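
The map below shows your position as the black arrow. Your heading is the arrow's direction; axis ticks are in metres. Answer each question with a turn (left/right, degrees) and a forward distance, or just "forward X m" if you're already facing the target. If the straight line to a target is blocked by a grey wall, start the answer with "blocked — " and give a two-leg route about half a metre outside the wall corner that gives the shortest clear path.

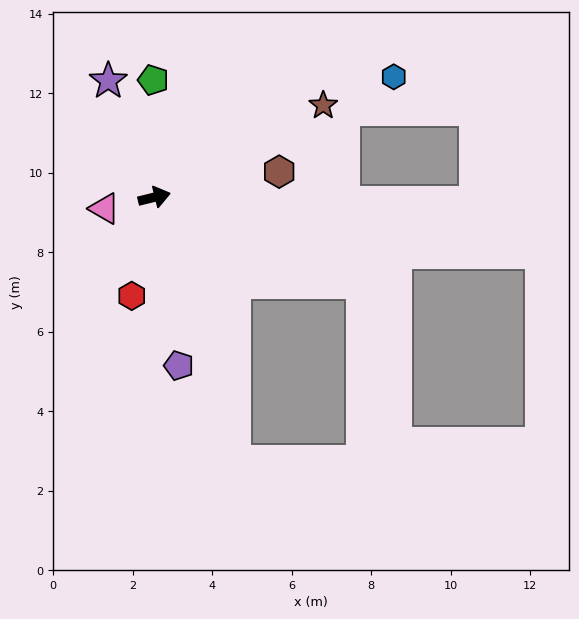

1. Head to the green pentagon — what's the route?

turn left 77°, forward 2.9 m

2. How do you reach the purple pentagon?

turn right 96°, forward 4.3 m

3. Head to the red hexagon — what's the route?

turn right 117°, forward 2.5 m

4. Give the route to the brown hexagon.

turn right 2°, forward 3.2 m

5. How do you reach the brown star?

turn left 15°, forward 4.8 m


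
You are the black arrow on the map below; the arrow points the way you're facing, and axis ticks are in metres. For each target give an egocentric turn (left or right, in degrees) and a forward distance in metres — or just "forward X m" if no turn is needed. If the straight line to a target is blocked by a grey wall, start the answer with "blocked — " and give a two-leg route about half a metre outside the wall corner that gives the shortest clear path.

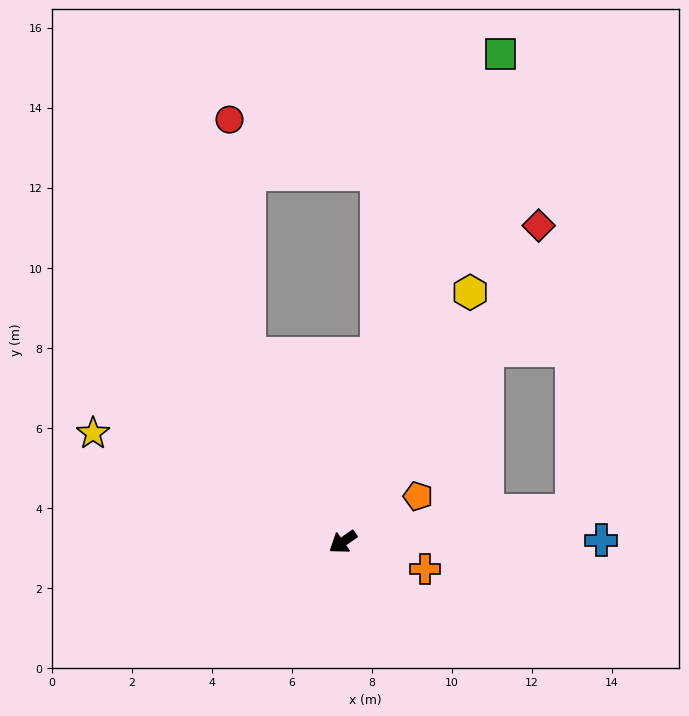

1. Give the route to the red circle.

blocked — turn right 98°, forward 5.2 m, then turn right 22°, forward 5.9 m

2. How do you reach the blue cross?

turn left 145°, forward 6.5 m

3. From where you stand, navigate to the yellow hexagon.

turn right 152°, forward 7.0 m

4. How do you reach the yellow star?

turn right 58°, forward 6.8 m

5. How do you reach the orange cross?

turn left 127°, forward 2.2 m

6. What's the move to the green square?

turn right 143°, forward 12.8 m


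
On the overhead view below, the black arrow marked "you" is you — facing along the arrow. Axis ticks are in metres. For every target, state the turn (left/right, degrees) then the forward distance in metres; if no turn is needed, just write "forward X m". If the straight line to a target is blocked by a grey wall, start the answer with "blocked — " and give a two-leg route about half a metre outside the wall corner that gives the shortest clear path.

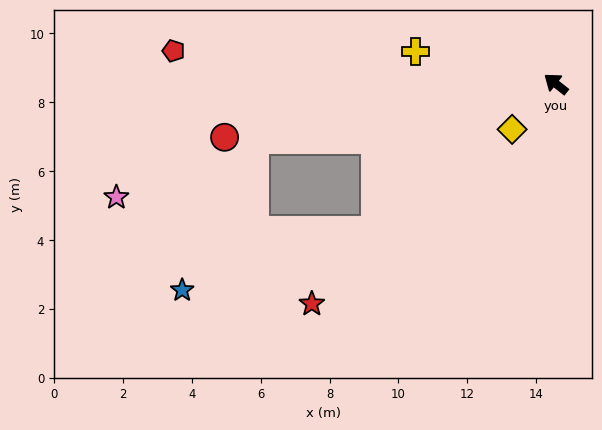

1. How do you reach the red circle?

turn left 47°, forward 9.8 m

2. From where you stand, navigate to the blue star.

blocked — turn left 49°, forward 8.9 m, then turn left 53°, forward 4.8 m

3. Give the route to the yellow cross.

turn left 25°, forward 4.2 m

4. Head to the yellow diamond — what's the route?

turn left 84°, forward 1.8 m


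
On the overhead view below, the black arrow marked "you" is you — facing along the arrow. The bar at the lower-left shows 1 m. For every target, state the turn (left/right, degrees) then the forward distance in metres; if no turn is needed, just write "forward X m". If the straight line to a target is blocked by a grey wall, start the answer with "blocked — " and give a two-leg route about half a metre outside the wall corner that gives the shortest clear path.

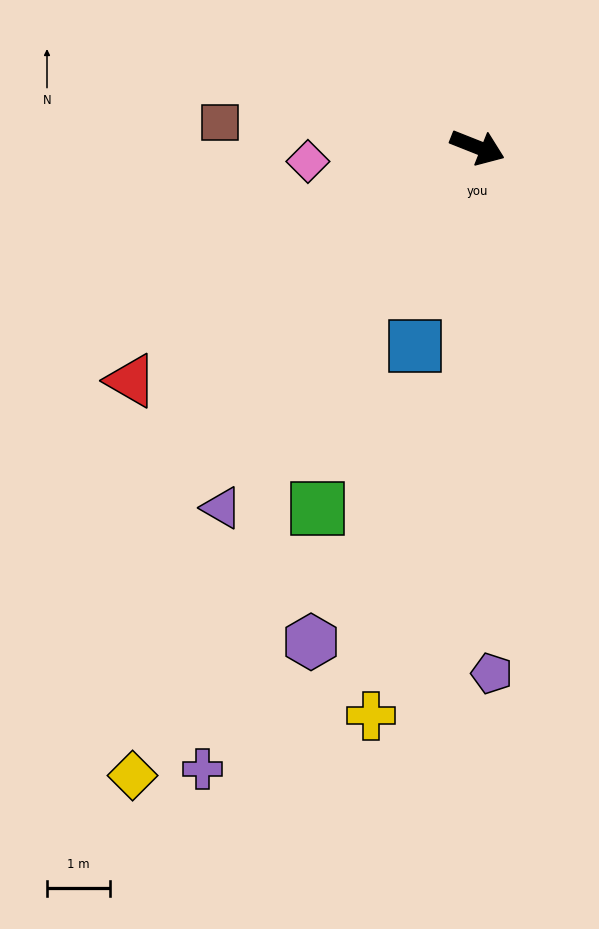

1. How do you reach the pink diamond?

turn right 154°, forward 2.7 m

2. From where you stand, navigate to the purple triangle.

turn right 104°, forward 7.0 m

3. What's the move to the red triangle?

turn right 124°, forward 6.7 m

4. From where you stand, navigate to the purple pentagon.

turn right 67°, forward 8.4 m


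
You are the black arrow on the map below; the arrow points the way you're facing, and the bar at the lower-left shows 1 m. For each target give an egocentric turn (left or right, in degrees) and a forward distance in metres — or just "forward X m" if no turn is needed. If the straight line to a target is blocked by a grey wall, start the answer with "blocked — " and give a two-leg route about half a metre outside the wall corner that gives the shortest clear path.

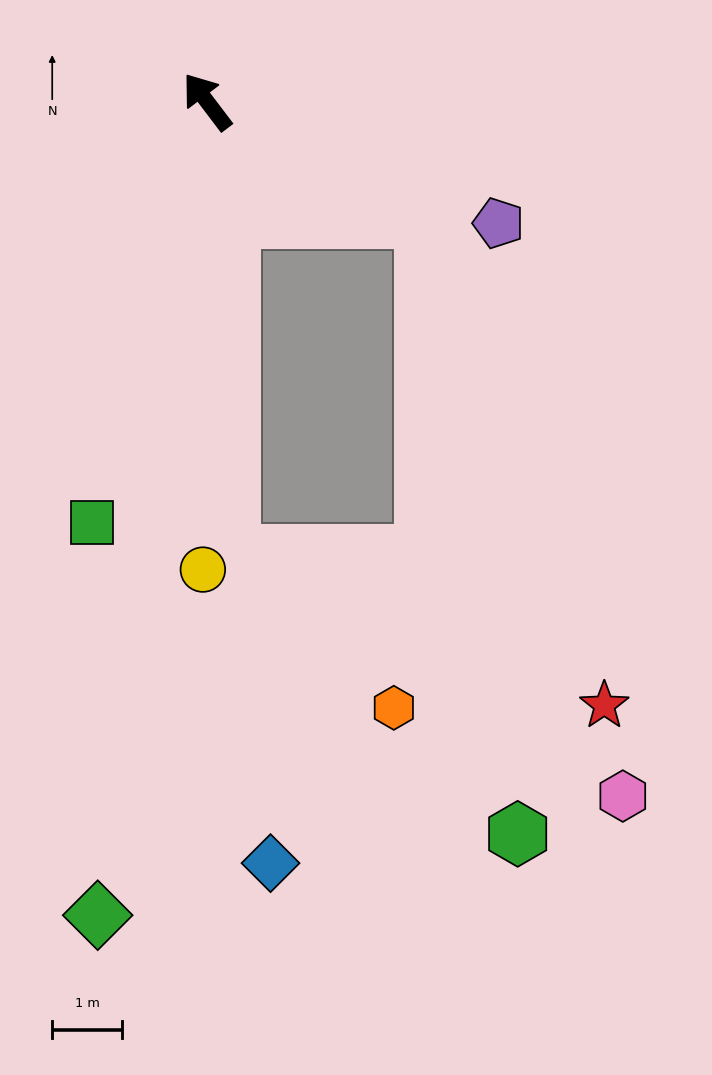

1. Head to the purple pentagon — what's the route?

turn right 150°, forward 4.5 m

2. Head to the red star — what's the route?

blocked — turn right 156°, forward 3.5 m, then turn right 41°, forward 7.4 m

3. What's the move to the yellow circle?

turn left 142°, forward 6.7 m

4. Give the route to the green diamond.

turn left 135°, forward 11.7 m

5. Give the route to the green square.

turn left 128°, forward 6.2 m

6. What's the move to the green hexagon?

blocked — turn right 156°, forward 3.5 m, then turn right 53°, forward 8.9 m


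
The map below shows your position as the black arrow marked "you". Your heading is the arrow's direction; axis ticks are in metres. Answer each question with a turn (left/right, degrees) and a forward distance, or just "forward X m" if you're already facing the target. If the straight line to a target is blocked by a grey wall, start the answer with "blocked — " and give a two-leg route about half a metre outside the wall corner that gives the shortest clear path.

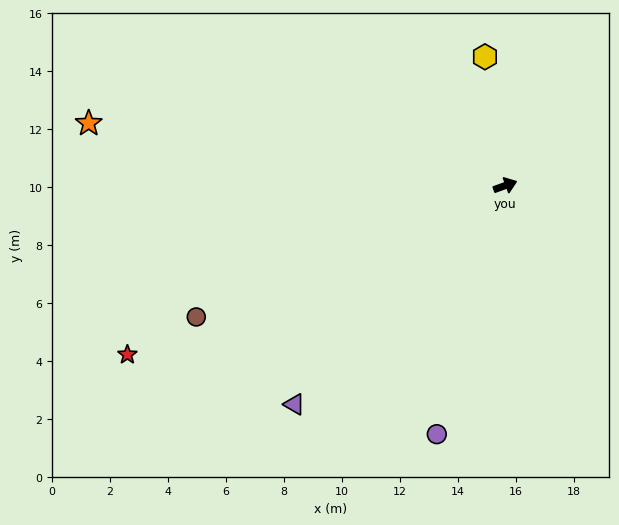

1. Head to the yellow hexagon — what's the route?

turn left 79°, forward 4.5 m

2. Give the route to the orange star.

turn left 152°, forward 14.5 m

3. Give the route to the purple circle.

turn right 125°, forward 8.9 m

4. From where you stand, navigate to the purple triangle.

turn right 154°, forward 10.5 m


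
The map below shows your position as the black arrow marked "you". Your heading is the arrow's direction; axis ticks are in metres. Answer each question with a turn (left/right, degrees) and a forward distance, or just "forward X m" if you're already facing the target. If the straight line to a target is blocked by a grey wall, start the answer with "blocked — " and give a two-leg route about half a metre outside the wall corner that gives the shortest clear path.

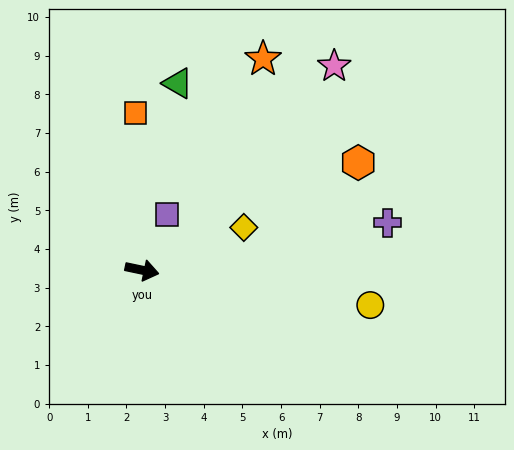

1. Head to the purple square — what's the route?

turn left 78°, forward 1.6 m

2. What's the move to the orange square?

turn left 104°, forward 4.1 m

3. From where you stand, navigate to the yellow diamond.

turn left 35°, forward 2.9 m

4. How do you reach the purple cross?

turn left 23°, forward 6.5 m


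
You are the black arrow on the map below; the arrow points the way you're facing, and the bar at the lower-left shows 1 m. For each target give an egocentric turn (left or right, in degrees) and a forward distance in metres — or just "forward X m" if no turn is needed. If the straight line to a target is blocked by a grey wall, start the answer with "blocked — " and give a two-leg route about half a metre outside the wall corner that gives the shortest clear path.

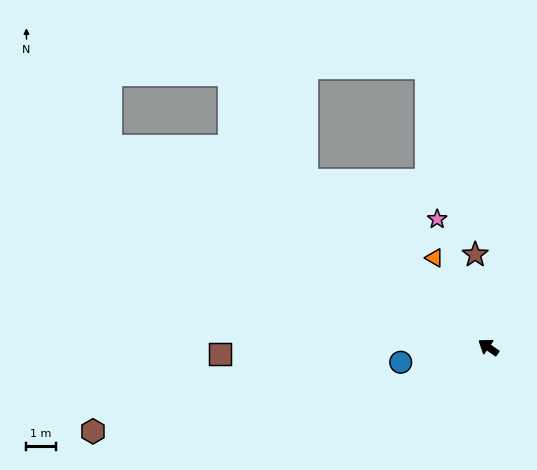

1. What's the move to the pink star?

turn right 33°, forward 4.7 m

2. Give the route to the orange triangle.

turn right 24°, forward 3.6 m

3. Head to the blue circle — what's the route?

turn left 45°, forward 3.0 m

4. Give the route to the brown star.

turn right 47°, forward 3.2 m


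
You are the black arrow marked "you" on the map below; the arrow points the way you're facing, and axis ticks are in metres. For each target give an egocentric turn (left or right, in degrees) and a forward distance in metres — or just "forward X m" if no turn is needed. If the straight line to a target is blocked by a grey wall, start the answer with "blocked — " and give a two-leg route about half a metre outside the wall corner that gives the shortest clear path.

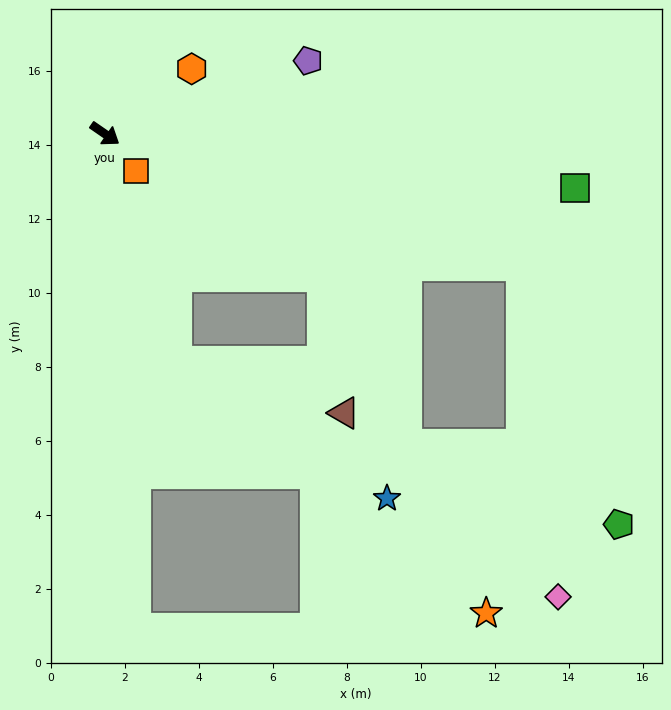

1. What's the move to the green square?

turn left 28°, forward 12.8 m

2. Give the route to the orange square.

turn right 16°, forward 1.3 m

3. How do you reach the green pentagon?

blocked — turn left 17°, forward 11.8 m, then turn right 52°, forward 7.5 m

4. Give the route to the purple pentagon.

turn left 54°, forward 5.8 m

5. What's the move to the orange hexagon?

turn left 72°, forward 2.9 m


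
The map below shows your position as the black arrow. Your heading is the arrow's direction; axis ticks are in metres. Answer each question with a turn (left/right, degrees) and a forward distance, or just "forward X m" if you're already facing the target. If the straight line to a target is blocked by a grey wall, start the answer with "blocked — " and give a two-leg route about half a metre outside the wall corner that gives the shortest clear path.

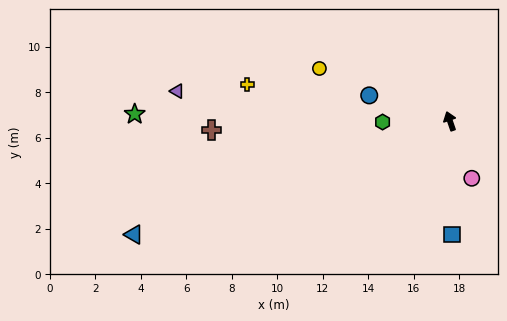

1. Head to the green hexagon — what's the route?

turn left 72°, forward 3.0 m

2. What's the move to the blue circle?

turn left 53°, forward 3.7 m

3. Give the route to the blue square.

turn left 162°, forward 5.0 m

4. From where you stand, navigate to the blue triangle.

turn left 91°, forward 14.8 m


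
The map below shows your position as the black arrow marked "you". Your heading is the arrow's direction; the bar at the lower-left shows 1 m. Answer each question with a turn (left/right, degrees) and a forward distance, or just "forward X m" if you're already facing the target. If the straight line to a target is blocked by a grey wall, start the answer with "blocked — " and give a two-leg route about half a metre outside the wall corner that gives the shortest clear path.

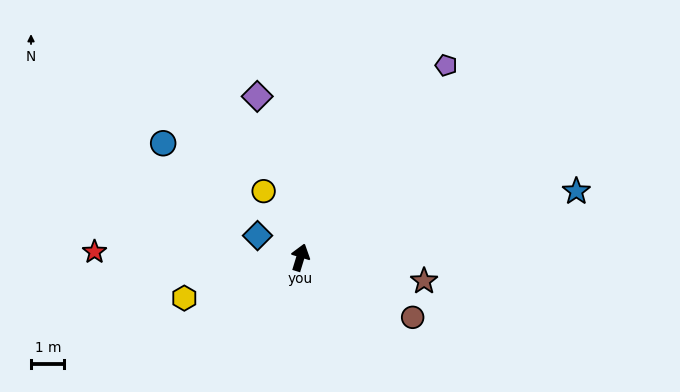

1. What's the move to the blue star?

turn right 60°, forward 8.5 m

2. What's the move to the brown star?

turn right 84°, forward 3.8 m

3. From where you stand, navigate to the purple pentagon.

turn right 20°, forward 7.2 m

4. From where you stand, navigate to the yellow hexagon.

turn left 126°, forward 3.7 m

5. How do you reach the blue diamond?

turn left 80°, forward 1.4 m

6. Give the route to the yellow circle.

turn left 46°, forward 2.3 m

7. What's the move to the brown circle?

turn right 101°, forward 3.8 m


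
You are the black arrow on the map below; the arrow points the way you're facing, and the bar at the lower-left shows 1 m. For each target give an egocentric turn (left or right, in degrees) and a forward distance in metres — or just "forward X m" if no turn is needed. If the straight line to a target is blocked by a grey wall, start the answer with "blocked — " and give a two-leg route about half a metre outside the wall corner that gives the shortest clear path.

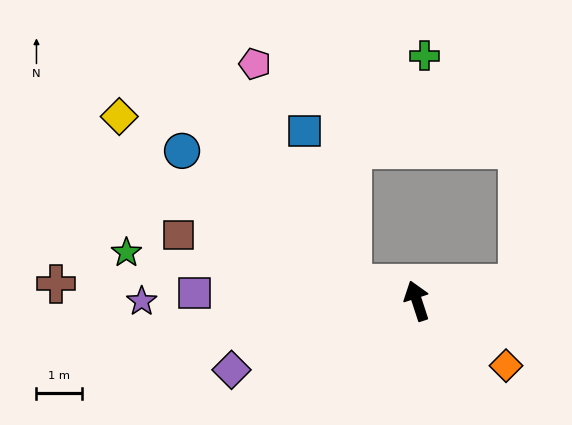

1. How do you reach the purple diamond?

turn left 92°, forward 4.3 m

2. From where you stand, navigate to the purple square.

turn left 70°, forward 4.9 m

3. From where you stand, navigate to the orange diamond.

turn right 144°, forward 2.4 m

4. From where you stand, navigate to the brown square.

turn left 56°, forward 5.4 m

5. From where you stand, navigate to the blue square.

blocked — turn left 57°, forward 1.5 m, then turn right 58°, forward 3.5 m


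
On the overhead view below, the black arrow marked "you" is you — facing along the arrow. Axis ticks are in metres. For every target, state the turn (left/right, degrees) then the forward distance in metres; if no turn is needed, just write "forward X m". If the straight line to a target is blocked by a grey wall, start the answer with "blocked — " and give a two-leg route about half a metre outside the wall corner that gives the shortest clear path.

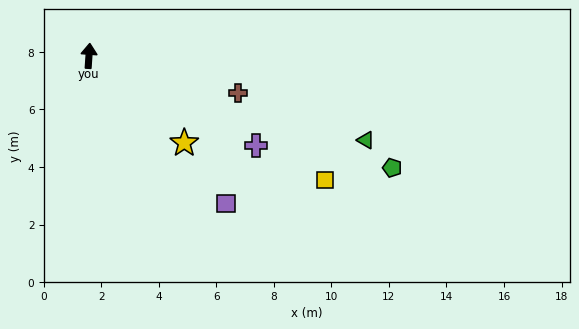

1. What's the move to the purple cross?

turn right 114°, forward 6.6 m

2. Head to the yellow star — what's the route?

turn right 128°, forward 4.5 m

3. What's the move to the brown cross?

turn right 100°, forward 5.3 m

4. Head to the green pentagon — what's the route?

turn right 106°, forward 11.2 m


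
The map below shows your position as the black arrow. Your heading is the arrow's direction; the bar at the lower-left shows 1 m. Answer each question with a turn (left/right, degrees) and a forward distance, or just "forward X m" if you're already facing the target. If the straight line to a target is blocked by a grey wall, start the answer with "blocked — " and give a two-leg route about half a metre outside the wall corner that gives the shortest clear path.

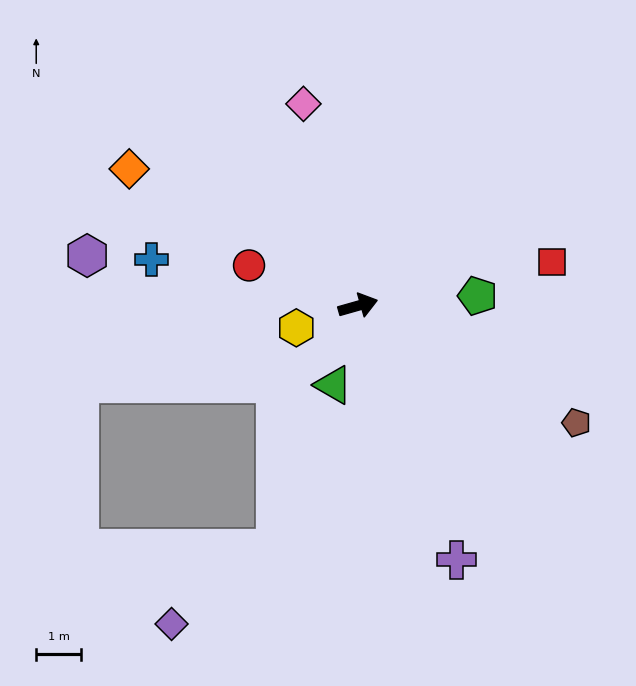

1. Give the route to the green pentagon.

turn right 11°, forward 2.7 m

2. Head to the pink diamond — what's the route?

turn left 89°, forward 4.6 m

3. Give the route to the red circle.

turn left 144°, forward 2.6 m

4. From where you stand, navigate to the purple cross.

turn right 85°, forward 6.0 m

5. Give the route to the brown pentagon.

turn right 44°, forward 5.5 m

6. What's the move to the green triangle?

turn right 123°, forward 1.8 m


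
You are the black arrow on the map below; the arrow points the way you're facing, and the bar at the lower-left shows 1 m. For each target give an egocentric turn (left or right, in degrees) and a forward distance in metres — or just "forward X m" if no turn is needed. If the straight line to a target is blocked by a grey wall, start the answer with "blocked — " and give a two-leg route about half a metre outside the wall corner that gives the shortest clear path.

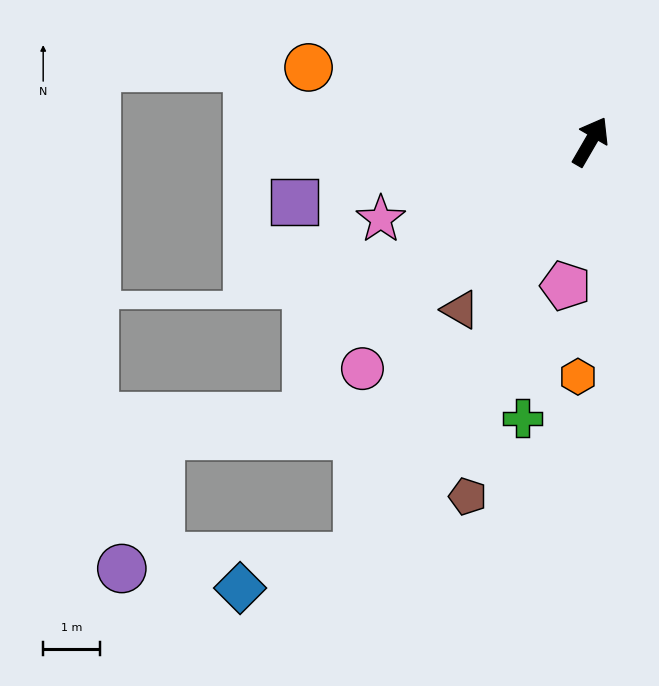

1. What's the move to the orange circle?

turn left 105°, forward 5.1 m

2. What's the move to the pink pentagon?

turn right 160°, forward 2.6 m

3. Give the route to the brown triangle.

turn left 172°, forward 3.7 m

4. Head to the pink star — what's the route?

turn left 140°, forward 3.9 m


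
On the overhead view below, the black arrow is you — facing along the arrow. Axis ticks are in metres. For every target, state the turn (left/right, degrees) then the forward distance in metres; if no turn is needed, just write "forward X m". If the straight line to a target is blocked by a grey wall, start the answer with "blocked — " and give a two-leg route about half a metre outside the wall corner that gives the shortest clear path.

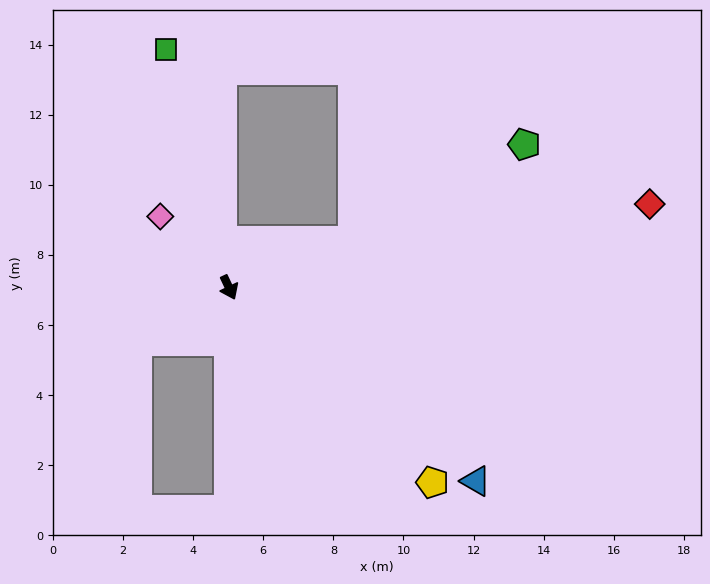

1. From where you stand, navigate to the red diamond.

turn left 76°, forward 12.2 m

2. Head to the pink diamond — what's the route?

turn right 161°, forward 2.8 m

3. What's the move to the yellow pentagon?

turn left 21°, forward 8.0 m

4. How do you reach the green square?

turn left 170°, forward 7.0 m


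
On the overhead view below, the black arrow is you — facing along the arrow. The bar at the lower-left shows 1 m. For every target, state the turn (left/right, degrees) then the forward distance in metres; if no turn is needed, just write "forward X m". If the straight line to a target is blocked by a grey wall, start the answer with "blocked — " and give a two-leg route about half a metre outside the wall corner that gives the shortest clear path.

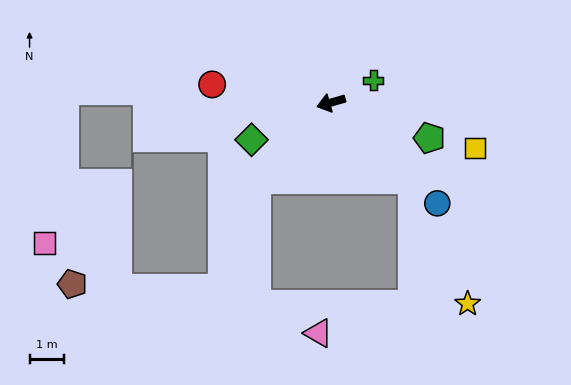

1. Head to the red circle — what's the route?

turn right 25°, forward 3.5 m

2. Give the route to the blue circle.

turn left 120°, forward 4.3 m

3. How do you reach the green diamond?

turn left 9°, forward 2.6 m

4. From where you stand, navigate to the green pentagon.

turn left 144°, forward 3.1 m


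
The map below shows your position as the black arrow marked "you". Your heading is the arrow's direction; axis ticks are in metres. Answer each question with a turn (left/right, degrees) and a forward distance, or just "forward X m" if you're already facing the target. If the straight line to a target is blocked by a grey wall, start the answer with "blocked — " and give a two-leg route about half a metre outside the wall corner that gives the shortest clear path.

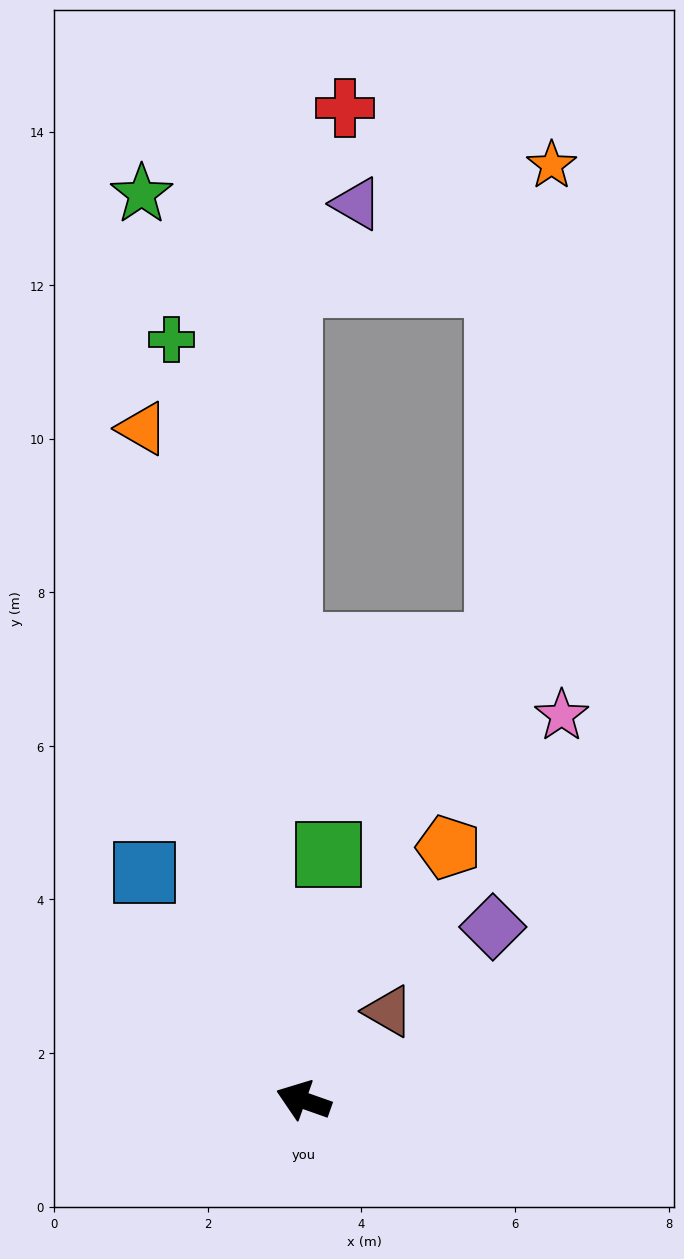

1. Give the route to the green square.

turn right 76°, forward 3.2 m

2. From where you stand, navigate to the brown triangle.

turn right 114°, forward 1.6 m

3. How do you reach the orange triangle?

turn right 57°, forward 9.0 m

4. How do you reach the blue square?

turn right 36°, forward 3.6 m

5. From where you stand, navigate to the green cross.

turn right 61°, forward 10.1 m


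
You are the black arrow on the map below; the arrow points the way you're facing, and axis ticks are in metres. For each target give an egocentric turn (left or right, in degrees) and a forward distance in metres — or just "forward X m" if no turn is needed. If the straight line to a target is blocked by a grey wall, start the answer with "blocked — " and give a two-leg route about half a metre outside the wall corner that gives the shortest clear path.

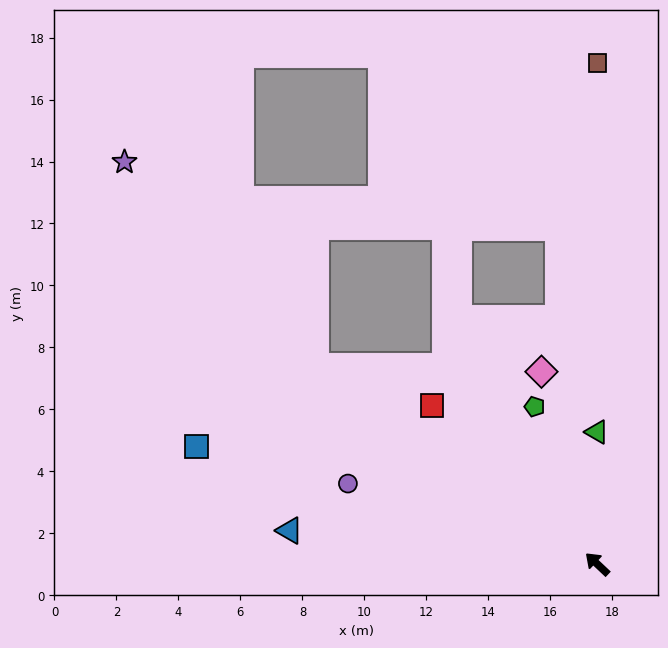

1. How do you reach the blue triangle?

turn left 37°, forward 10.0 m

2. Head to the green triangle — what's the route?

turn right 47°, forward 4.3 m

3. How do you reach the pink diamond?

turn right 31°, forward 6.5 m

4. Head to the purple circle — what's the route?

turn left 25°, forward 8.5 m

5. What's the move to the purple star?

blocked — turn left 8°, forward 11.1 m, then turn right 12°, forward 9.0 m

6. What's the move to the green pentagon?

turn right 25°, forward 5.5 m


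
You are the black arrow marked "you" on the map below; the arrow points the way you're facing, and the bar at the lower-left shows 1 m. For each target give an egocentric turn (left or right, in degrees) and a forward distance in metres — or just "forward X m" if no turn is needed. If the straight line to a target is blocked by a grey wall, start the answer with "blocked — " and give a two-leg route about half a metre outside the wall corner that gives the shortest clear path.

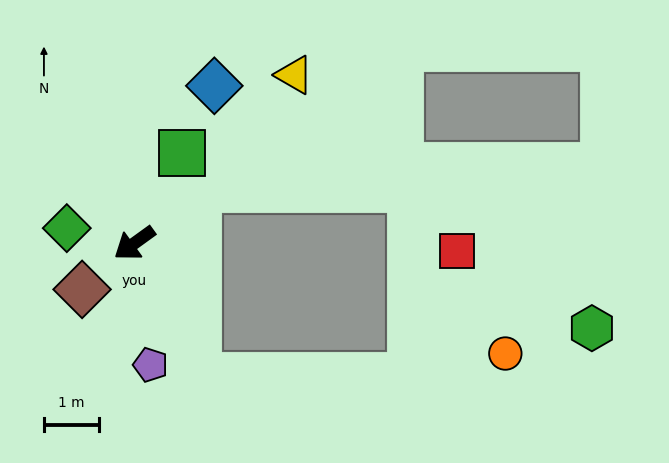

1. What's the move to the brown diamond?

turn left 6°, forward 1.3 m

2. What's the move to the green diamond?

turn right 48°, forward 1.3 m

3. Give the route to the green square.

turn right 154°, forward 1.9 m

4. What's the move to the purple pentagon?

turn left 62°, forward 2.2 m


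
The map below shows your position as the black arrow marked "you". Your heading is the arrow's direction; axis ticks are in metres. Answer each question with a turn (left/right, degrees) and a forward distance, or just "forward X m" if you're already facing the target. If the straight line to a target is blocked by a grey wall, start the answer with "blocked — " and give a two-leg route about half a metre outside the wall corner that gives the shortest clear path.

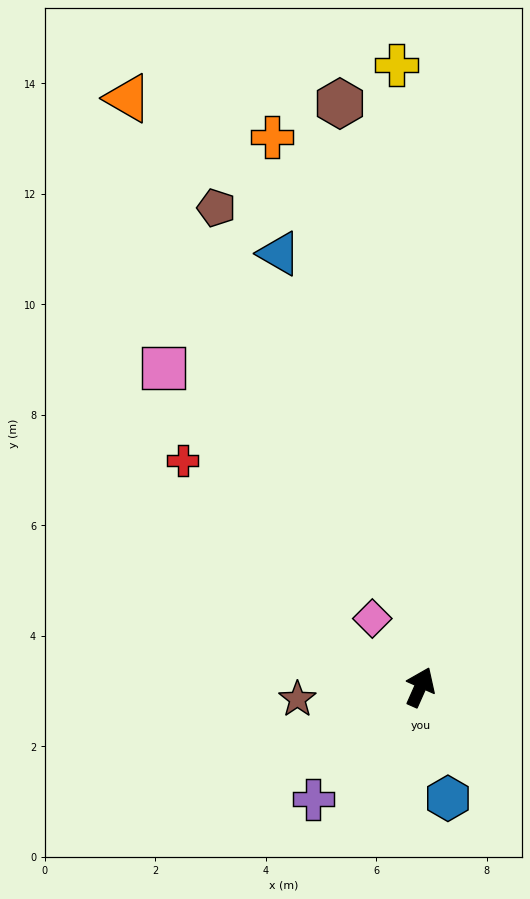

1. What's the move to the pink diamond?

turn left 59°, forward 1.5 m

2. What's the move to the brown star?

turn left 120°, forward 2.2 m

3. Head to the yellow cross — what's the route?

turn left 26°, forward 11.3 m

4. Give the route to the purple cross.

turn left 160°, forward 2.8 m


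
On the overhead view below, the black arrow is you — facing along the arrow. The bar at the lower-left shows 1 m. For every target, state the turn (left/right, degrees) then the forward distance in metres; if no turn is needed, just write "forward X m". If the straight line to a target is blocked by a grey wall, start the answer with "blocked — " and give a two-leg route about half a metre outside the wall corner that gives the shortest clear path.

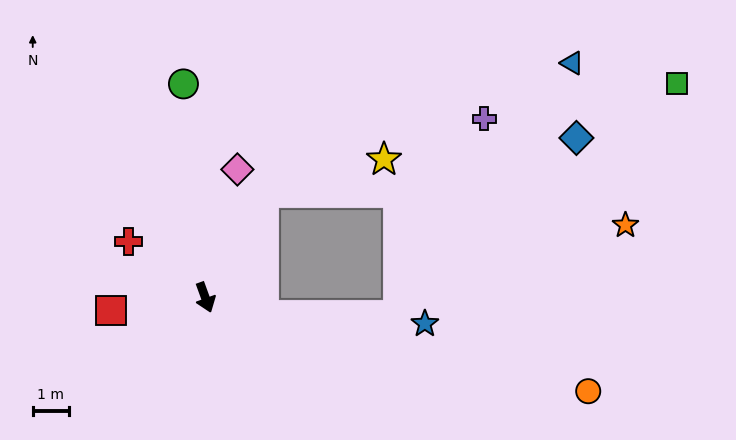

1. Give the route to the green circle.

turn left 166°, forward 6.0 m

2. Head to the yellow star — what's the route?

blocked — turn left 131°, forward 3.3 m, then turn right 45°, forward 3.5 m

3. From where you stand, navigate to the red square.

turn right 102°, forward 2.6 m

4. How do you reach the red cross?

turn right 146°, forward 2.6 m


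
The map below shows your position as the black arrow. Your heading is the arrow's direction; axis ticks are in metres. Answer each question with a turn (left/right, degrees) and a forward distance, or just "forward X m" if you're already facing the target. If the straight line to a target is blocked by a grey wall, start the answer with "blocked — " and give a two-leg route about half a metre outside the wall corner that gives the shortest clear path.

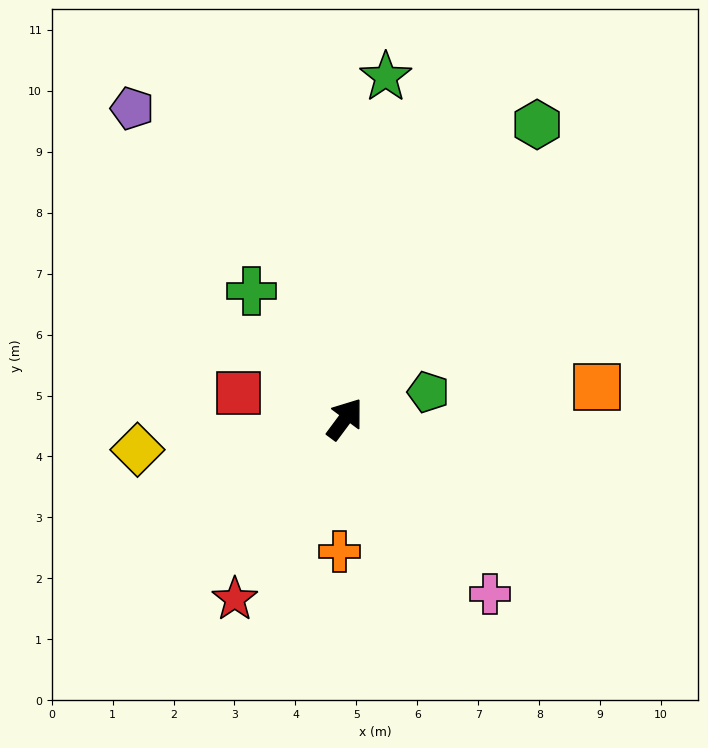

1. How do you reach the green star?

turn left 30°, forward 5.7 m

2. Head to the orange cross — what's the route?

turn right 146°, forward 2.2 m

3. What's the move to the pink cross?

turn right 104°, forward 3.7 m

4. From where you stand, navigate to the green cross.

turn left 73°, forward 2.6 m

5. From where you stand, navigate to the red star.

turn right 175°, forward 3.5 m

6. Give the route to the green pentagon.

turn right 36°, forward 1.4 m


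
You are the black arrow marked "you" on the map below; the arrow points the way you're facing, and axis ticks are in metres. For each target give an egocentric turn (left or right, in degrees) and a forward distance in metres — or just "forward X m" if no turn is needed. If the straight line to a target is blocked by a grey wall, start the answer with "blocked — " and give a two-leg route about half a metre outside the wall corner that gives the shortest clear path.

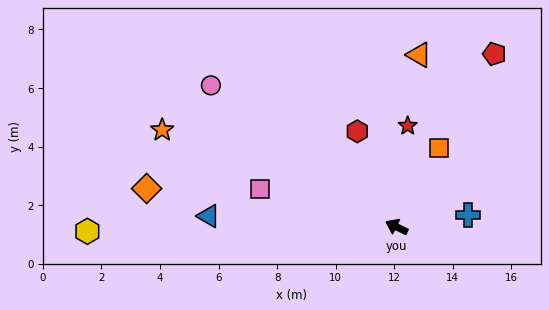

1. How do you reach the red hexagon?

turn right 42°, forward 3.5 m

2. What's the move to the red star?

turn right 70°, forward 3.5 m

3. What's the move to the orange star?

turn left 3°, forward 8.7 m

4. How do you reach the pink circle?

turn right 11°, forward 8.0 m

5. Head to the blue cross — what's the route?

turn right 145°, forward 2.5 m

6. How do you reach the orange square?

turn right 93°, forward 3.1 m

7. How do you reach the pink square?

turn left 11°, forward 4.8 m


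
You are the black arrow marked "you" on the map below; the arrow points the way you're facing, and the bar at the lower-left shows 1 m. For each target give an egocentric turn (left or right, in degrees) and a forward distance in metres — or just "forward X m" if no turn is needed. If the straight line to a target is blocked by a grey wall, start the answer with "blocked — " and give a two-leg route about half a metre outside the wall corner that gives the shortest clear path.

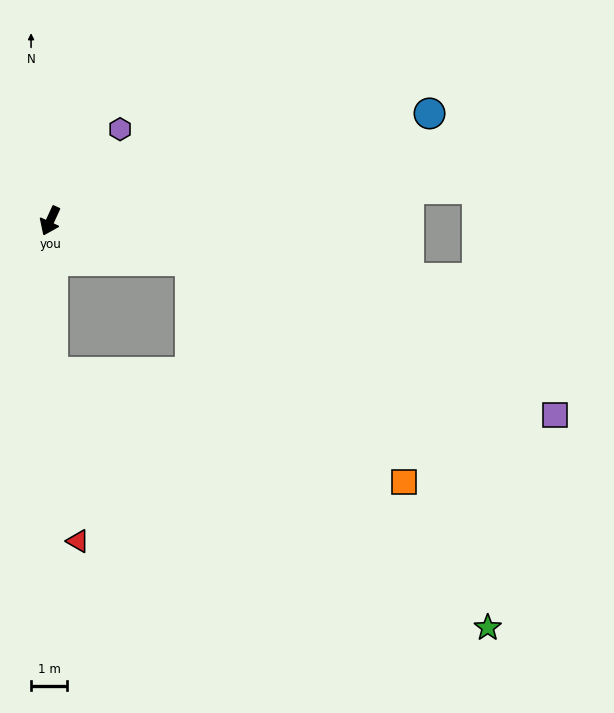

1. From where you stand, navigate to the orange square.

blocked — turn left 99°, forward 4.1 m, then turn right 30°, forward 8.6 m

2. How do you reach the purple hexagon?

turn left 167°, forward 3.2 m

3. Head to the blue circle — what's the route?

turn left 130°, forward 11.0 m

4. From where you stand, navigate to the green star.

blocked — turn left 99°, forward 4.1 m, then turn right 35°, forward 13.2 m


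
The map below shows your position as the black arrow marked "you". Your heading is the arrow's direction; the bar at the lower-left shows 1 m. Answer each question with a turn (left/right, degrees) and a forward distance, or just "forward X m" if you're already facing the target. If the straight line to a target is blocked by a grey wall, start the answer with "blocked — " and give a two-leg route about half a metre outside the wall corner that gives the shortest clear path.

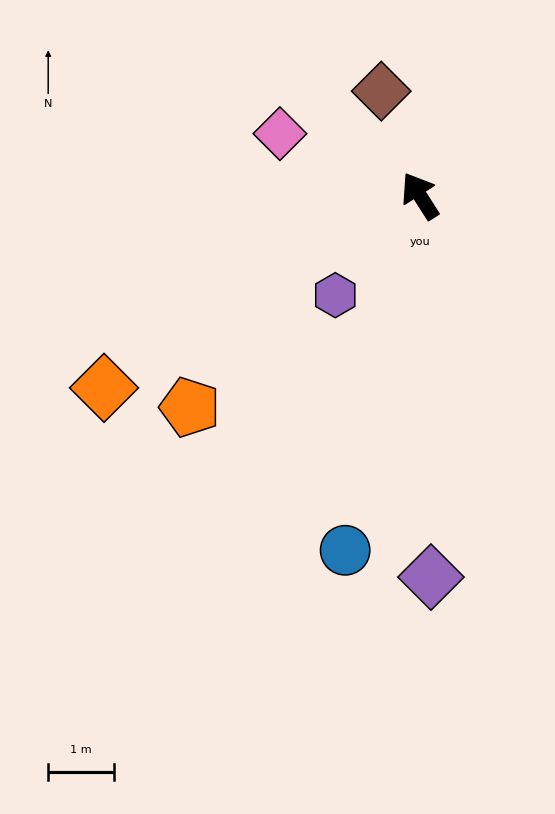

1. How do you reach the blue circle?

turn left 136°, forward 5.5 m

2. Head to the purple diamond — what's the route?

turn left 149°, forward 5.8 m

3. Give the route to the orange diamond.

turn left 89°, forward 5.7 m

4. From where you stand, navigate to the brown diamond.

turn right 12°, forward 1.7 m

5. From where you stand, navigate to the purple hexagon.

turn left 107°, forward 2.0 m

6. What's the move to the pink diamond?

turn left 34°, forward 2.3 m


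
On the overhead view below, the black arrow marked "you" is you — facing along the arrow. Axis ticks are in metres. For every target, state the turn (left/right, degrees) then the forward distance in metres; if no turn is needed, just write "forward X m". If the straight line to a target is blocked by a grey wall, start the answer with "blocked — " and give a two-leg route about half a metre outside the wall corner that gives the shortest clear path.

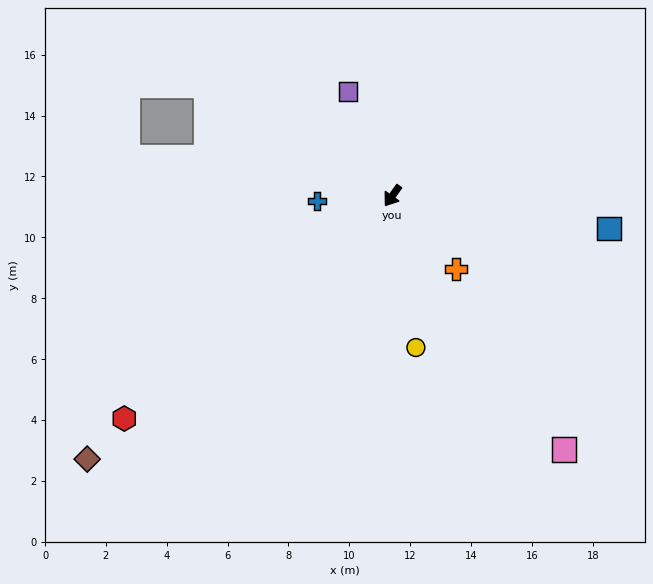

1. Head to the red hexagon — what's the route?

turn right 15°, forward 11.5 m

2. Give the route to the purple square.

turn right 121°, forward 3.7 m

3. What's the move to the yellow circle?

turn left 44°, forward 5.0 m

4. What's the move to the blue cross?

turn right 51°, forward 2.5 m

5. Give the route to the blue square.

turn left 117°, forward 7.2 m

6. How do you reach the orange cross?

turn left 77°, forward 3.2 m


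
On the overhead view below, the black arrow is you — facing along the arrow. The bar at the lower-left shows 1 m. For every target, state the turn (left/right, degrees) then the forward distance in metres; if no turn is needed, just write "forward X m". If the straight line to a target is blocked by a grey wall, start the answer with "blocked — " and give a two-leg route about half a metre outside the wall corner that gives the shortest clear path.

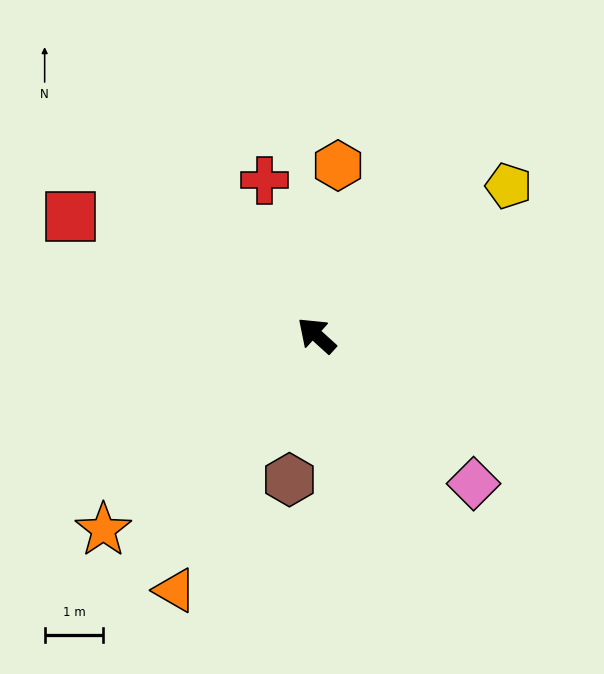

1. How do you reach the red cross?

turn right 29°, forward 2.8 m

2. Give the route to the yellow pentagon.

turn right 100°, forward 4.1 m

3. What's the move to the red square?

turn left 16°, forward 4.7 m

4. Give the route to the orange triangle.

turn left 103°, forward 5.0 m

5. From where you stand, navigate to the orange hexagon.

turn right 55°, forward 2.9 m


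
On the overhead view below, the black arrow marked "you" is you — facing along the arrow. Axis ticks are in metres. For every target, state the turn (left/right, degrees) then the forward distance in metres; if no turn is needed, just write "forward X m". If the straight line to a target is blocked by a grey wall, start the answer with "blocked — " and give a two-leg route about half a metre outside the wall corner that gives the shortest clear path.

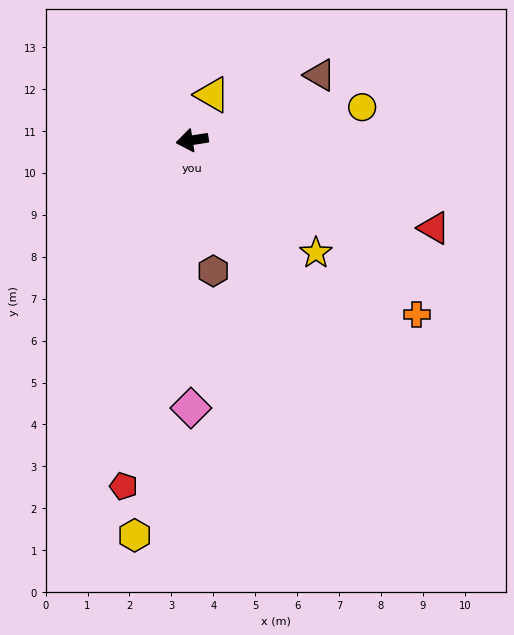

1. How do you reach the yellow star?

turn left 129°, forward 4.0 m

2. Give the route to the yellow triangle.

turn right 123°, forward 1.2 m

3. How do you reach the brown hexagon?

turn left 90°, forward 3.2 m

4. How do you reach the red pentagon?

turn left 70°, forward 8.4 m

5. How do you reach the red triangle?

turn left 151°, forward 6.1 m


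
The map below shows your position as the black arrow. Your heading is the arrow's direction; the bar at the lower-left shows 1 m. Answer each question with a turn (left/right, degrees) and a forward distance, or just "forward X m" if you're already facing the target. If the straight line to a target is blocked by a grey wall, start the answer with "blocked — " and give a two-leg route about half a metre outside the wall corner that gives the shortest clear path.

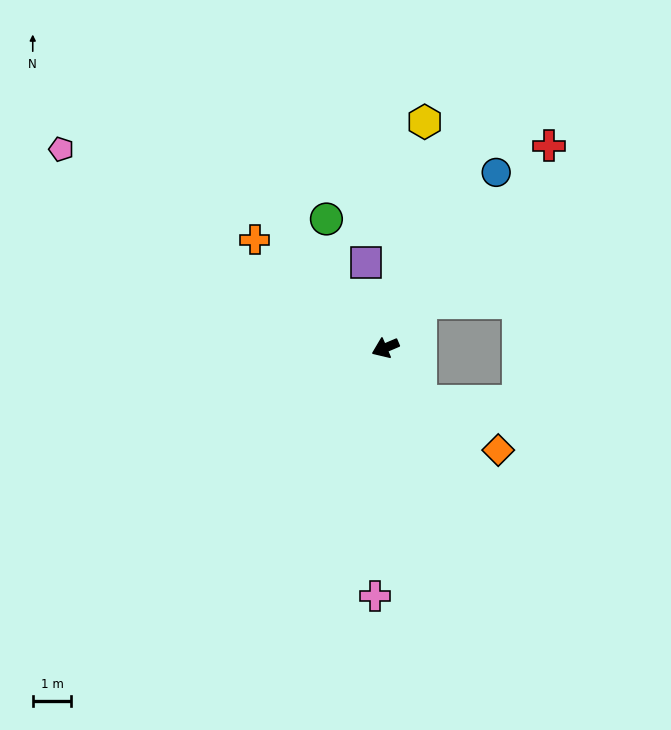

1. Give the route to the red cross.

turn right 152°, forward 6.7 m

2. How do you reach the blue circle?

turn right 145°, forward 5.4 m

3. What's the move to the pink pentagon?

turn right 55°, forward 9.8 m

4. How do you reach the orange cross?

turn right 63°, forward 4.4 m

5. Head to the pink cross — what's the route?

turn left 65°, forward 6.4 m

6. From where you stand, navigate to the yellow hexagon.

turn right 123°, forward 5.9 m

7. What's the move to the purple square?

turn right 100°, forward 2.3 m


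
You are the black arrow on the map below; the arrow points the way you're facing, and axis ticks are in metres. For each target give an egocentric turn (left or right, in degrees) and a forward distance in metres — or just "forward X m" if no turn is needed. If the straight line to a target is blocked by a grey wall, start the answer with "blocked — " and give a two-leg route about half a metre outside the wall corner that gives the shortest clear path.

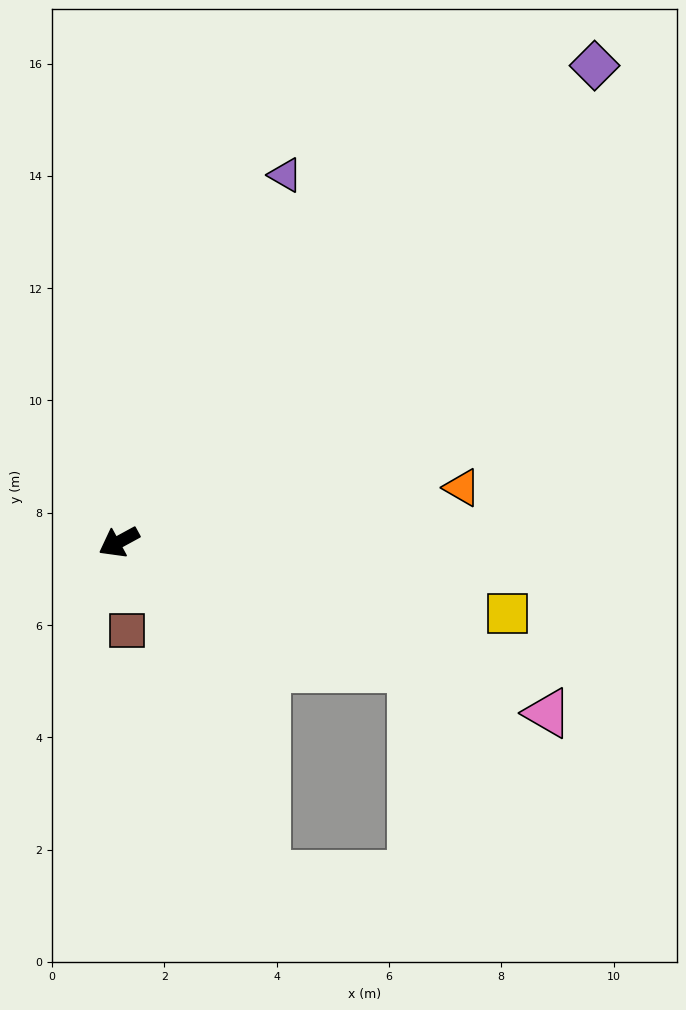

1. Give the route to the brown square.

turn left 67°, forward 1.6 m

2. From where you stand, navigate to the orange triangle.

turn left 160°, forward 6.2 m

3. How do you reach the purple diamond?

turn right 164°, forward 12.0 m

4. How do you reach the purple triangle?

turn right 143°, forward 7.2 m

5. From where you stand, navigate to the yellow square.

turn left 141°, forward 7.0 m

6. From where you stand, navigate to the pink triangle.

turn left 130°, forward 8.2 m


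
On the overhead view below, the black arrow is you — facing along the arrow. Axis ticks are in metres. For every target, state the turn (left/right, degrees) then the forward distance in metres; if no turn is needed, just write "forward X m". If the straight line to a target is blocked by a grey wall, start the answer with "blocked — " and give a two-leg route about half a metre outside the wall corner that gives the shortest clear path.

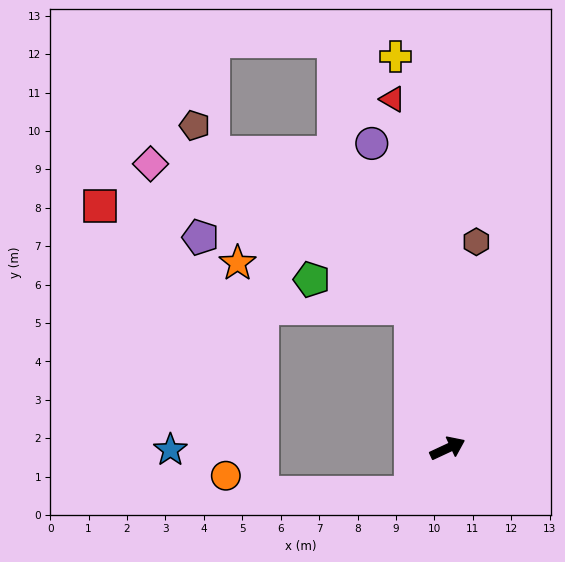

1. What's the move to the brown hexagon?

turn left 57°, forward 5.4 m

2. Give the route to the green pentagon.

blocked — turn left 80°, forward 3.8 m, then turn left 59°, forward 2.7 m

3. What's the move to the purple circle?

turn left 79°, forward 8.2 m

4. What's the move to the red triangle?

turn left 74°, forward 9.2 m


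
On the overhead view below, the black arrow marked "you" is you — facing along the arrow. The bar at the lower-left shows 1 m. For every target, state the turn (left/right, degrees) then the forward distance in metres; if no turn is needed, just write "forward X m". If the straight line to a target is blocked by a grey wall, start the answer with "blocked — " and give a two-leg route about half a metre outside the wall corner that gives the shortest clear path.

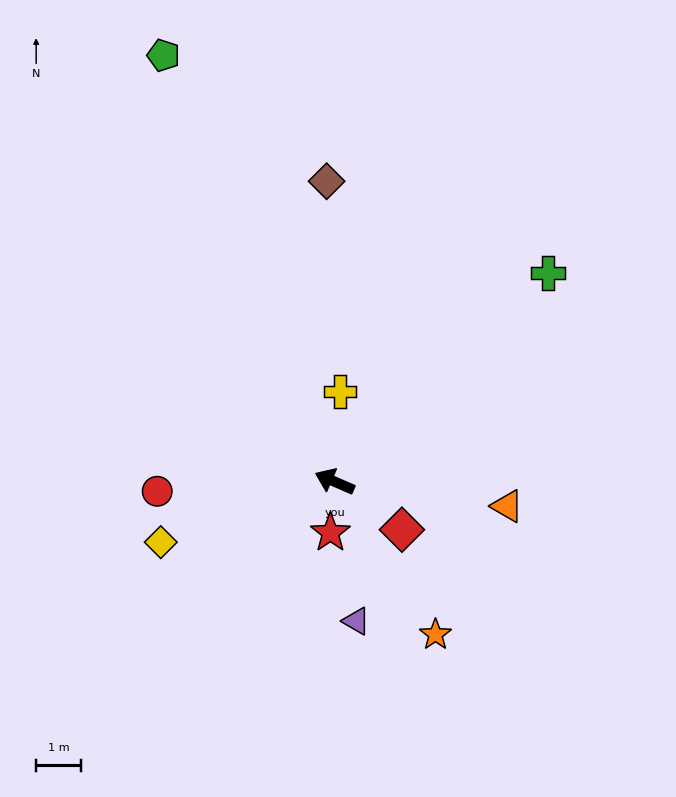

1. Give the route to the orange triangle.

turn right 165°, forward 3.8 m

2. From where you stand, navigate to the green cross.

turn right 112°, forward 6.6 m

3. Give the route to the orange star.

turn left 147°, forward 4.0 m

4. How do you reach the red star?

turn left 109°, forward 1.1 m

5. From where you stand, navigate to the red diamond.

turn left 168°, forward 1.8 m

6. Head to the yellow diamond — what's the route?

turn left 43°, forward 4.1 m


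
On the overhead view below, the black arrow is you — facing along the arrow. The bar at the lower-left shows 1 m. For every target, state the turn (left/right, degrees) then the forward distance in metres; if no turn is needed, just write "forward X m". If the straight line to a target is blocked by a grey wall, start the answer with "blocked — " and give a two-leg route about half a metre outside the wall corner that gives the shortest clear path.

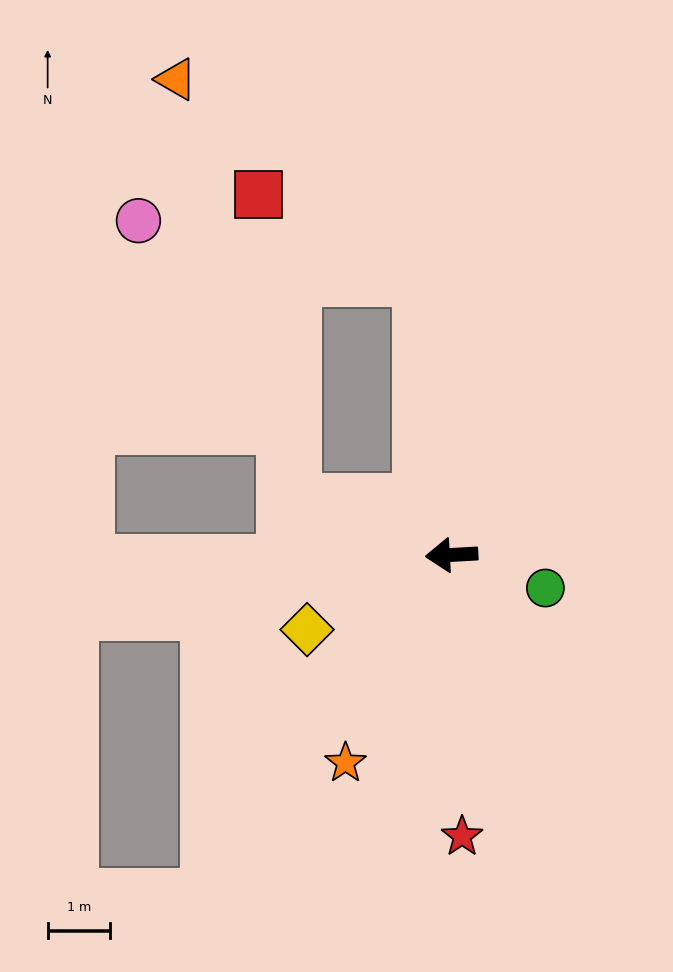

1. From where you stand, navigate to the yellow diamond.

turn left 24°, forward 2.6 m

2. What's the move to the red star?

turn left 89°, forward 4.5 m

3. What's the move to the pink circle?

blocked — turn right 86°, forward 4.4 m, then turn left 71°, forward 4.6 m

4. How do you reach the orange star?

turn left 60°, forward 3.7 m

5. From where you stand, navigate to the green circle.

turn left 157°, forward 1.6 m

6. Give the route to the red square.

blocked — turn right 86°, forward 4.4 m, then turn left 55°, forward 2.9 m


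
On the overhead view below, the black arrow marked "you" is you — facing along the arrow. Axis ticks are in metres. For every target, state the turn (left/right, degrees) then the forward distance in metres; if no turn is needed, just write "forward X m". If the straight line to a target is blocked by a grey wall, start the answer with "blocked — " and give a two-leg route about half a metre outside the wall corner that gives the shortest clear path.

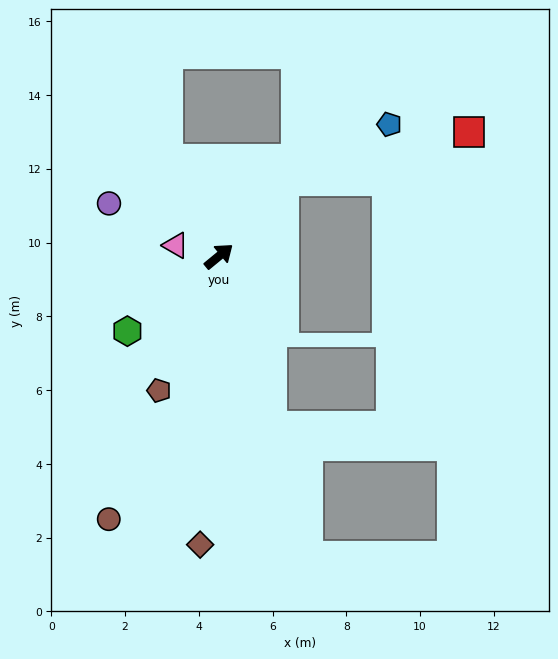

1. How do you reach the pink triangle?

turn left 127°, forward 1.2 m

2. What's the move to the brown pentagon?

turn right 153°, forward 4.0 m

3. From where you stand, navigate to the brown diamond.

turn right 133°, forward 7.8 m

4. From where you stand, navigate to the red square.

blocked — turn left 10°, forward 2.7 m, then turn right 35°, forward 5.2 m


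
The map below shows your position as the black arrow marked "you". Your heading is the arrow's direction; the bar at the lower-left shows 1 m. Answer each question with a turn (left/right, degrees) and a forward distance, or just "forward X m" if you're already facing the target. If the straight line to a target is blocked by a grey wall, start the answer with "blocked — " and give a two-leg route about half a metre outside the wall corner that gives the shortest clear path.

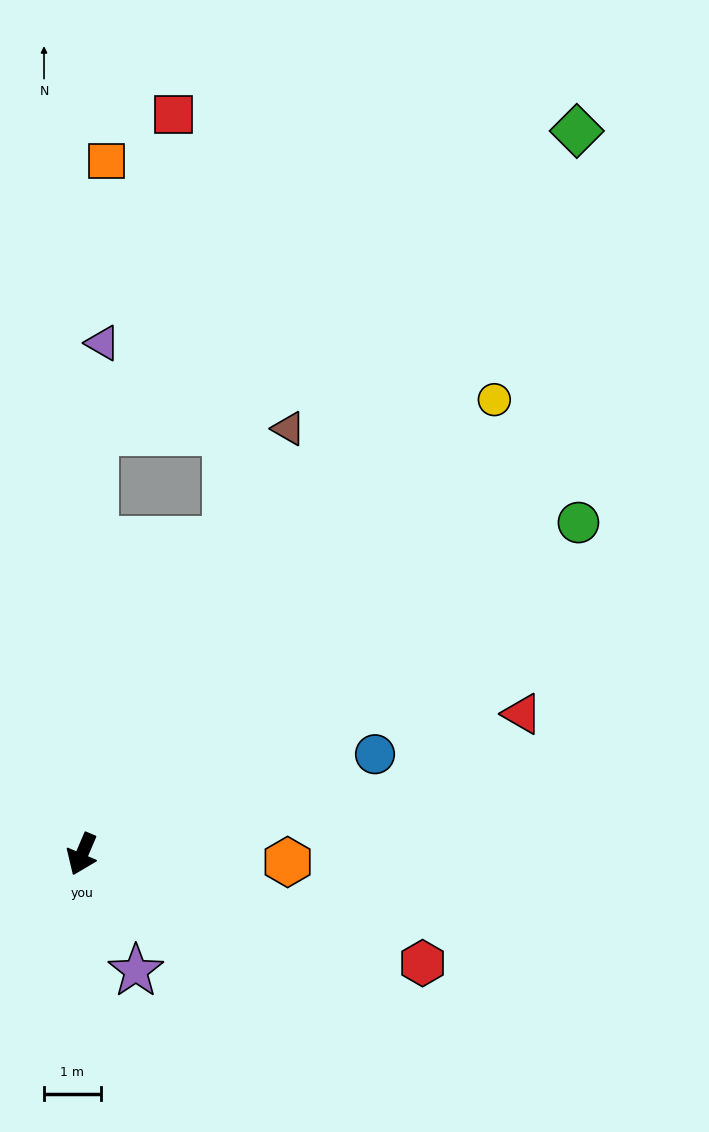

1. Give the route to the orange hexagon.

turn left 111°, forward 3.6 m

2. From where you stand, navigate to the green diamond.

turn left 169°, forward 15.5 m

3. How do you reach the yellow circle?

turn left 161°, forward 10.8 m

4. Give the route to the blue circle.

turn left 132°, forward 5.5 m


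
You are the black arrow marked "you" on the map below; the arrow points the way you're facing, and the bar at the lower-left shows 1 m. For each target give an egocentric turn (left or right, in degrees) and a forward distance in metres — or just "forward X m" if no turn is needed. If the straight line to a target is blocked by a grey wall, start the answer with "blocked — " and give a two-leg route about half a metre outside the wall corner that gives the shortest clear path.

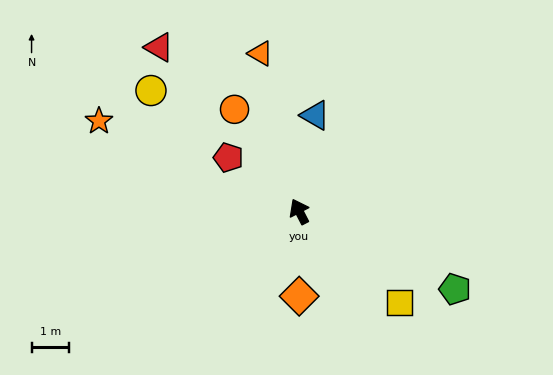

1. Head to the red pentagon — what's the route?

turn left 25°, forward 2.3 m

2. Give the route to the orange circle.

turn left 5°, forward 3.2 m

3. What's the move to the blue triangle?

turn right 37°, forward 2.6 m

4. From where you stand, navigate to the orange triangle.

turn right 14°, forward 4.3 m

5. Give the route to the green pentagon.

turn right 144°, forward 4.6 m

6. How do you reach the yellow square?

turn right 160°, forward 3.6 m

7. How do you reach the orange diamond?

turn left 153°, forward 2.2 m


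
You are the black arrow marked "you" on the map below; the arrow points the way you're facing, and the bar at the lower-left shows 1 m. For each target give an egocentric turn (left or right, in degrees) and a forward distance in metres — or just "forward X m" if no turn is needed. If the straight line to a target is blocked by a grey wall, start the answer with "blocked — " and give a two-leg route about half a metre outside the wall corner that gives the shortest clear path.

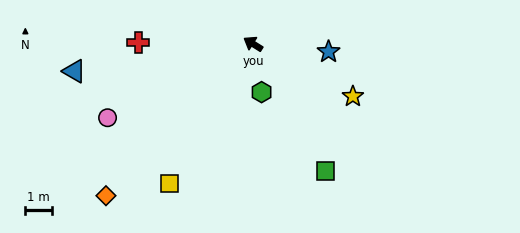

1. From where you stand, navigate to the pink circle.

turn left 59°, forward 6.1 m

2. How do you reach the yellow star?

turn right 176°, forward 4.2 m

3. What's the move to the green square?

turn left 152°, forward 5.5 m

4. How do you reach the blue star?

turn right 154°, forward 2.9 m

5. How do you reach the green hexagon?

turn left 132°, forward 1.8 m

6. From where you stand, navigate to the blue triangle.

turn left 41°, forward 6.8 m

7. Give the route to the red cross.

turn left 31°, forward 4.3 m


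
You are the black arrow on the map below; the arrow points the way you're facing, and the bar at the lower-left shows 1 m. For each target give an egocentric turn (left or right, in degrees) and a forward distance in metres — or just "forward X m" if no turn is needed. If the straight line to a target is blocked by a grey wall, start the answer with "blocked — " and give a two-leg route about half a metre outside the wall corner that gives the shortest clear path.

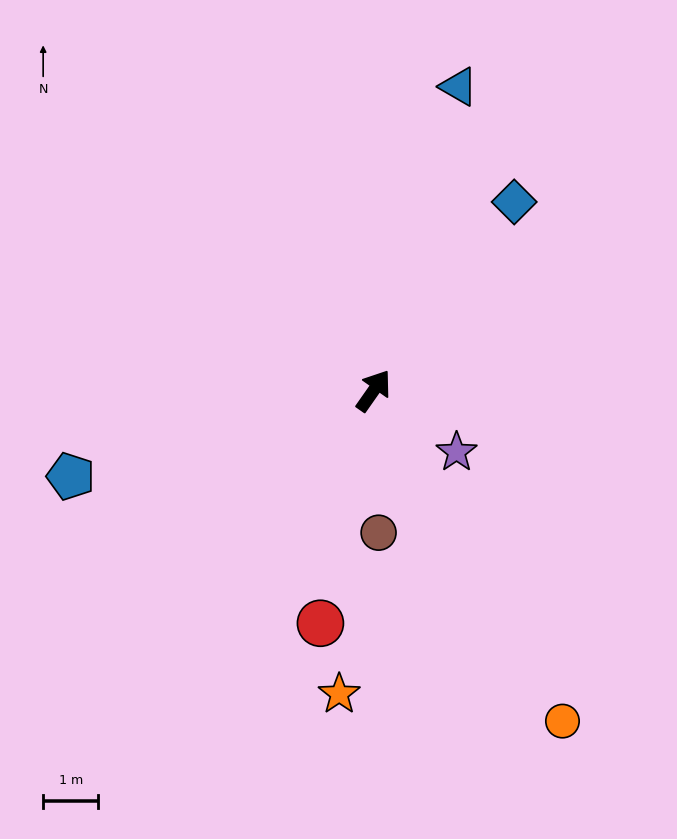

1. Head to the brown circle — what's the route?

turn right 143°, forward 2.6 m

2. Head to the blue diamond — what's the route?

forward 4.3 m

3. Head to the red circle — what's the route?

turn right 158°, forward 4.3 m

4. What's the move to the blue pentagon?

turn left 141°, forward 5.7 m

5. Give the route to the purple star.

turn right 92°, forward 1.9 m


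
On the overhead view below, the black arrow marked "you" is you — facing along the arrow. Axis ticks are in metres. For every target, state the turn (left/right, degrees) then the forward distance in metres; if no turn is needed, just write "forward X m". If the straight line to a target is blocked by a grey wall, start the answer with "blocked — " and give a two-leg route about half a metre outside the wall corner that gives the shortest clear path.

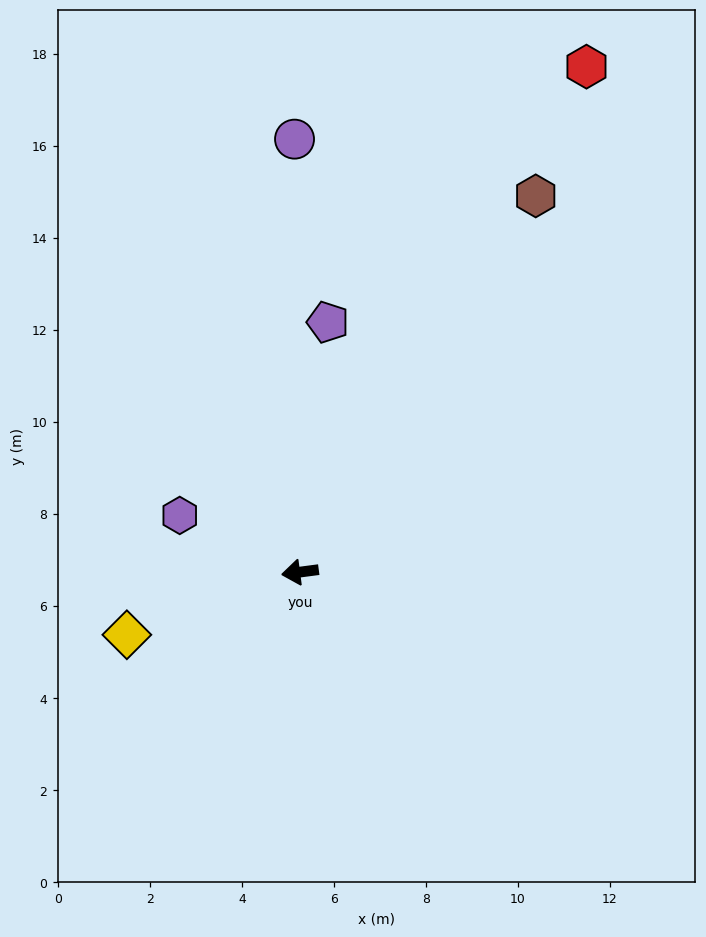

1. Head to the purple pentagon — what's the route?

turn right 104°, forward 5.5 m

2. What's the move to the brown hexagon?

turn right 130°, forward 9.6 m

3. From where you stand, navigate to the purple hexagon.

turn right 33°, forward 2.9 m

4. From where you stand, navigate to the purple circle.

turn right 97°, forward 9.4 m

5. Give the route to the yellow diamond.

turn left 12°, forward 4.0 m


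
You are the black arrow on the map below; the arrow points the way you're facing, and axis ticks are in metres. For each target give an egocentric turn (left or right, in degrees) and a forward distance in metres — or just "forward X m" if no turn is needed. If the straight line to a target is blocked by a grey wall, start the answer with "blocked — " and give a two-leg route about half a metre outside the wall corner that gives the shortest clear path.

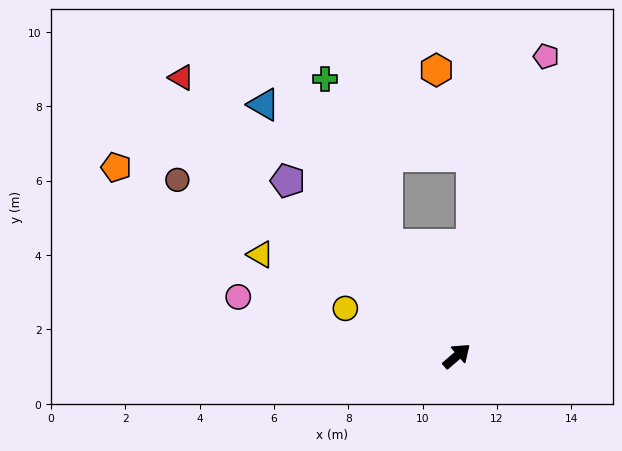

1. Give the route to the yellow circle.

turn left 116°, forward 3.3 m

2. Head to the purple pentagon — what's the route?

turn left 93°, forward 6.6 m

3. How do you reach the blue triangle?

turn left 87°, forward 8.5 m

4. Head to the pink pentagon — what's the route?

turn left 33°, forward 8.4 m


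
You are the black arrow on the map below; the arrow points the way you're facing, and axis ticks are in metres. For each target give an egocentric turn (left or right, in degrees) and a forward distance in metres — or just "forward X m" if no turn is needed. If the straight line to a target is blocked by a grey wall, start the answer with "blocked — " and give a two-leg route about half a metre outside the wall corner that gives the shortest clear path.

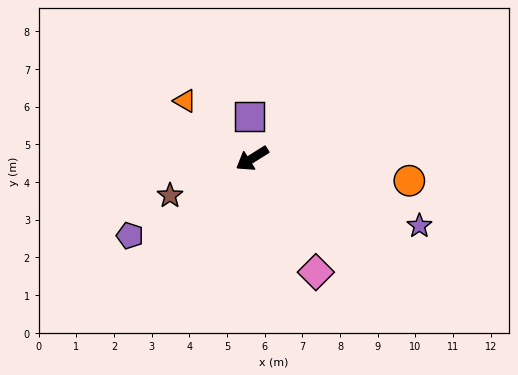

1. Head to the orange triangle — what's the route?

turn right 73°, forward 2.3 m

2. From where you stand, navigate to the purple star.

turn left 126°, forward 4.8 m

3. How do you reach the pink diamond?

turn left 87°, forward 3.5 m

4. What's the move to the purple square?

turn right 118°, forward 1.1 m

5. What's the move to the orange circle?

turn left 140°, forward 4.2 m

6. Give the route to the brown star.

turn right 8°, forward 2.4 m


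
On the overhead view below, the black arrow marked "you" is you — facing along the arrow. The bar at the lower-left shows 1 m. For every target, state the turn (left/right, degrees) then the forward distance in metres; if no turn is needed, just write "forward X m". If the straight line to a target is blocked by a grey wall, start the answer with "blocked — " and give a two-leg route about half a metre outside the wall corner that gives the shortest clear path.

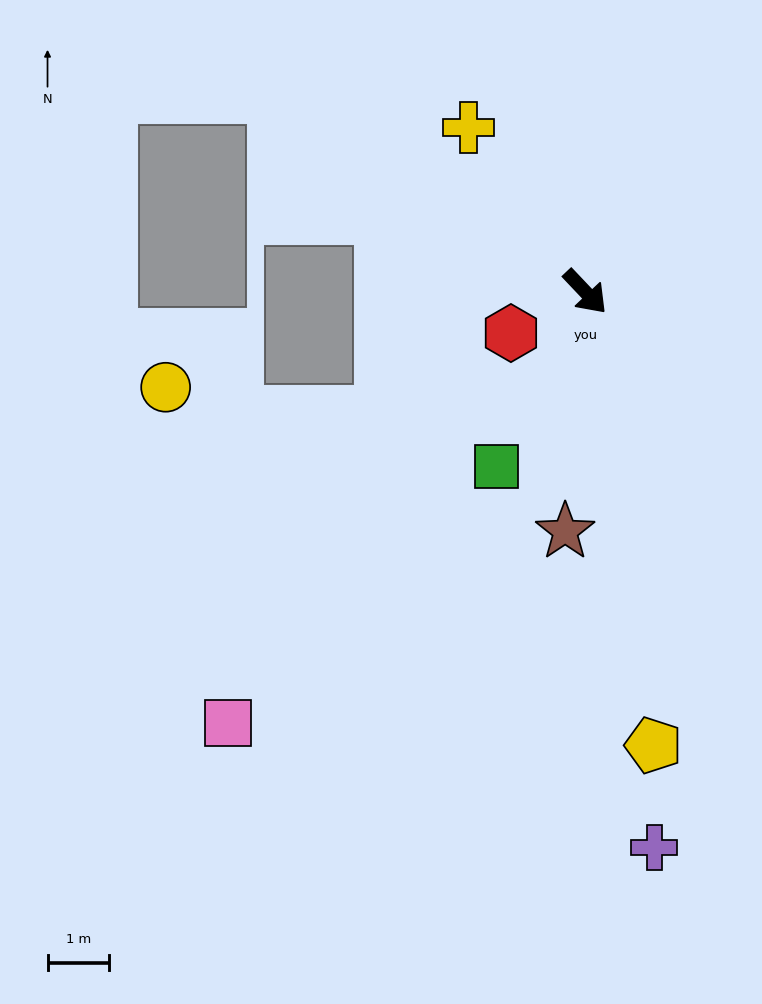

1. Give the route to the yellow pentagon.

turn right 35°, forward 7.4 m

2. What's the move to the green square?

turn right 70°, forward 3.2 m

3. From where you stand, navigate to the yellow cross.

turn left 172°, forward 3.3 m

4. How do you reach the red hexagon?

turn right 104°, forward 1.4 m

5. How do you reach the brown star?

turn right 48°, forward 3.9 m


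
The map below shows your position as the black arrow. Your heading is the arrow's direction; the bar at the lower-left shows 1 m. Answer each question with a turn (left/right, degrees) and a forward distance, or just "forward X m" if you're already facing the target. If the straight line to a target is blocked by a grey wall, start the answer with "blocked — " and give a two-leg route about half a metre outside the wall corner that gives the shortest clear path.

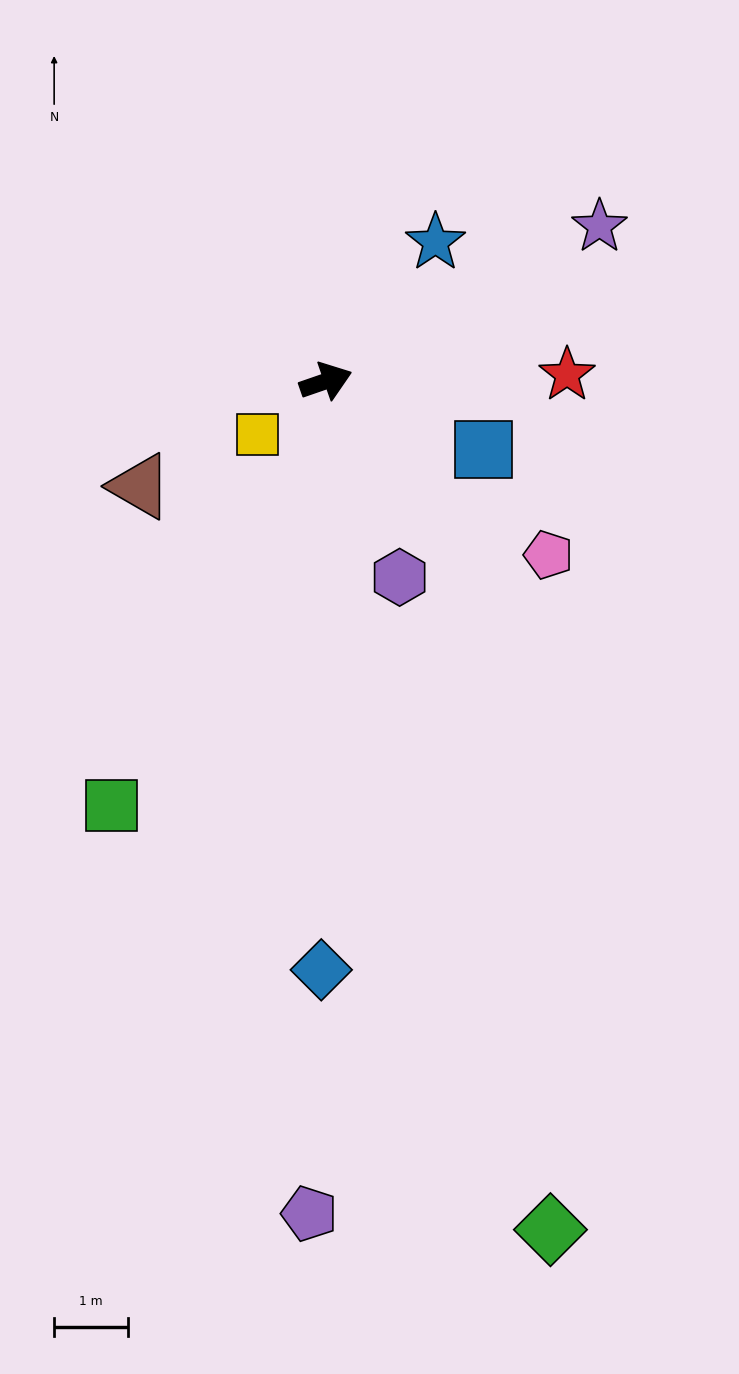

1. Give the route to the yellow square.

turn right 161°, forward 1.2 m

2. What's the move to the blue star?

turn left 33°, forward 2.4 m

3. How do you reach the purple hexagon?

turn right 88°, forward 2.8 m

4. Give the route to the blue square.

turn right 42°, forward 2.3 m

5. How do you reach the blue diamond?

turn right 110°, forward 8.0 m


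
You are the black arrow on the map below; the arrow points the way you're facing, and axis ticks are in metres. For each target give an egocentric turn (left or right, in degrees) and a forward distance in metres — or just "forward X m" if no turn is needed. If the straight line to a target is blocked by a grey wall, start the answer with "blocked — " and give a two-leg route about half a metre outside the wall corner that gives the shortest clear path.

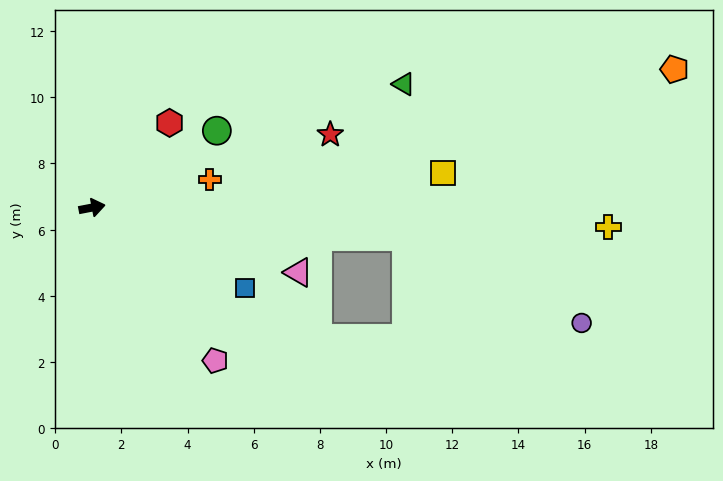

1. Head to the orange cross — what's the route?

turn left 3°, forward 3.7 m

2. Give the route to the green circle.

turn left 21°, forward 4.4 m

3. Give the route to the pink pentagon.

turn right 62°, forward 5.9 m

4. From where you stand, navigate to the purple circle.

blocked — turn right 16°, forward 9.5 m, then turn right 21°, forward 5.9 m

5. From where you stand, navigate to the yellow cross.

turn right 13°, forward 15.6 m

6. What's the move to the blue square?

turn right 39°, forward 5.2 m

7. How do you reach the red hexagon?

turn left 37°, forward 3.5 m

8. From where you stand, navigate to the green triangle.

turn left 11°, forward 10.1 m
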